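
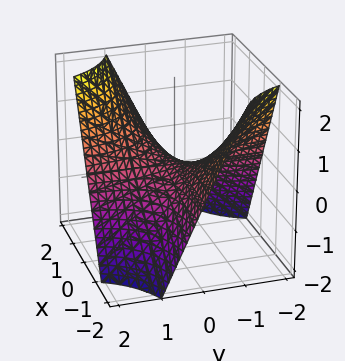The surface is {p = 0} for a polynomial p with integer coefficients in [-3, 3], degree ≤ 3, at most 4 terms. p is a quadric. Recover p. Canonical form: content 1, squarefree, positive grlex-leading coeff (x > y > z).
The degree is 2 — a hyperbolic paraboloid; a quadric.
From the visible intercepts: the visible x-axis segment lies entirely on the surface; it meets the z-axis at z = 0 (among the integer gridlines).
Assembling these constraints gives the stated polynomial.

x*y - z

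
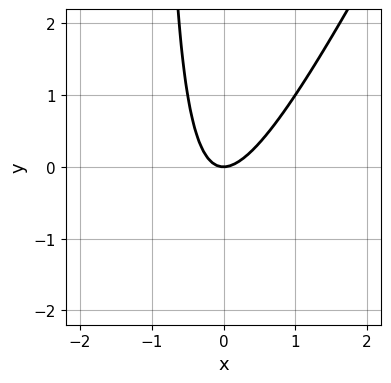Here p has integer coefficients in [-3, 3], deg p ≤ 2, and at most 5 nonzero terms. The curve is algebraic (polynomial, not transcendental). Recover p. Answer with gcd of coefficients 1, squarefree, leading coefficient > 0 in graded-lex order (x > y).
1. Degree: a generic line meets the curve in up to 2 points, so deg p = 2.
2. Checking where it meets the axes: one y-axis crossing is at y = 0; one x-axis crossing is at x = 0.
3. Together with the visible shape, these determine p as stated.

2*x^2 - x*y - y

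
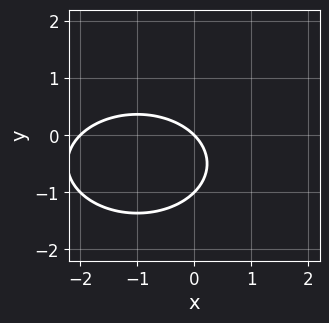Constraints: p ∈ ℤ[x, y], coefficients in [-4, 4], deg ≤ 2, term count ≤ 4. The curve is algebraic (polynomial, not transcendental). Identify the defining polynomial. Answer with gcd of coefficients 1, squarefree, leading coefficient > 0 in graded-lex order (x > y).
x^2 + 2*y^2 + 2*x + 2*y

First, the degree is 2 — a generic line meets the curve in up to 2 points.
Then, checking where it meets the axes: among the integer gridlines, it crosses the y-axis at y ∈ {-1, 0}; the x-axis gridline crossings are at x ∈ {-2, 0}.
Finally, putting this together gives p.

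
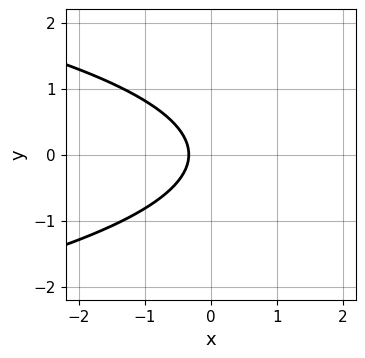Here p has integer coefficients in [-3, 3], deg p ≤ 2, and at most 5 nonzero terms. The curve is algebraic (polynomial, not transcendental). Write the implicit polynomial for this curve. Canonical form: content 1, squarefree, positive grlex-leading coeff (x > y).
(a) The degree is 2 — a generic line meets the curve in up to 2 points.
(b) Symmetries: the y ↦ −y reflection is a symmetry, so y appears only in even powers.
(c) Observable constraints: no y-intercept at any integer in the box.
(d) Assembling these constraints gives the stated polynomial.

3*y^2 + 3*x + 1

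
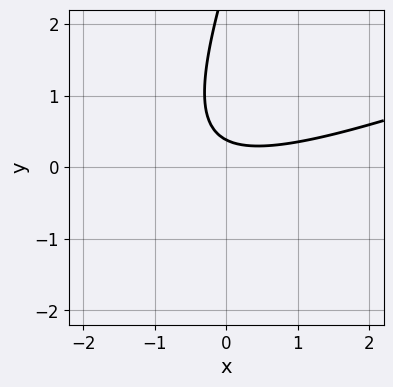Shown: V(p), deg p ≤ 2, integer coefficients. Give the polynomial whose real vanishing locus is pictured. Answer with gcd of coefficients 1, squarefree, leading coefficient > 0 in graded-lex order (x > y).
1. Degree: no degree-1 curve has this shape, so deg p = 2.
2. Against the integer gridlines: it misses every integer gridline on the x-axis.
3. These observations pin down the coefficients.

x^2 - 3*x*y + y^2 - 3*y + 1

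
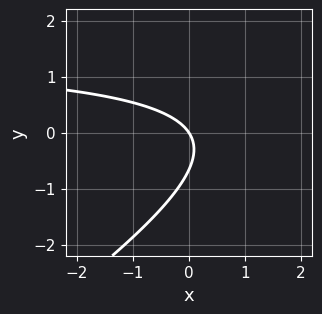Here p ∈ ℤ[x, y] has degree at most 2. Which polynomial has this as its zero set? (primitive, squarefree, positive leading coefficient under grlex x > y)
2*x*y - 3*y^2 - 3*x - 2*y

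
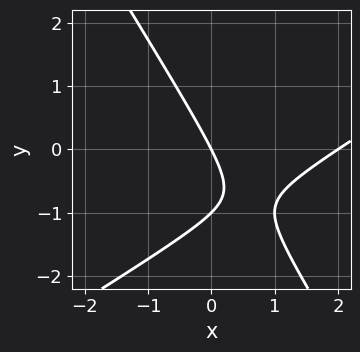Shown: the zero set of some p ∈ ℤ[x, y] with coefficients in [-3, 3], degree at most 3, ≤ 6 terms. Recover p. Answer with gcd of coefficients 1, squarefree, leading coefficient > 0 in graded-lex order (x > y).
1. The degree is 2 — the shape is more complex than any degree-1 curve.
2. From the axis intercepts and sections: the y-axis gridline crossings are at y ∈ {-1, 0}; the x-axis gridline crossings are at x ∈ {0, 2}.
3. Fitting integer coefficients to these (and the overall shape) gives p.

x^2 - x*y - y^2 - 2*x - y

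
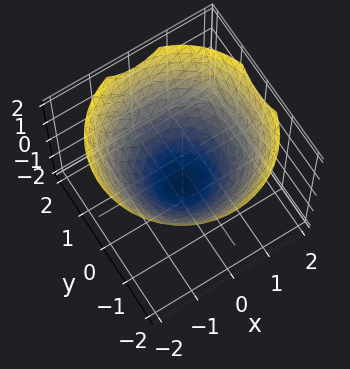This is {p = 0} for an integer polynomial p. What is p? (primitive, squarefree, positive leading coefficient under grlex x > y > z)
1. The degree is 2 — a generic line meets the surface in up to 2 points.
2. Symmetries: the surface is invariant under rotation about z: p = q(x² + y², z).
3. Reading off the gridlines: it meets the z-axis at z = -1 (among the integer gridlines); a circular section at z = 1 has radius between 1 and 2.
4. The integer polynomial consistent with all of this is the stated p.

2*x^2 + 2*y^2 - 3*z - 3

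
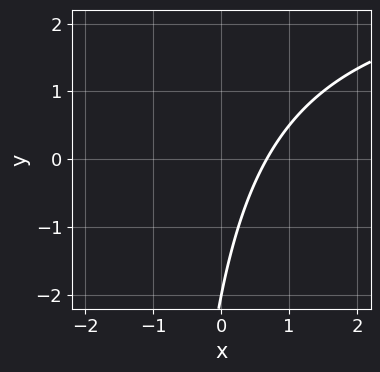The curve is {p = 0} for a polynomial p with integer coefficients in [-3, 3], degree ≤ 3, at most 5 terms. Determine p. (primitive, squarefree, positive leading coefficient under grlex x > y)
1. The degree is 2 — the shape is more complex than any degree-1 curve.
2. Against the integer gridlines: it meets the y-axis at y = -2 (among the integer gridlines).
3. Solving for integer coefficients yields p as stated.

x*y - 3*x + y + 2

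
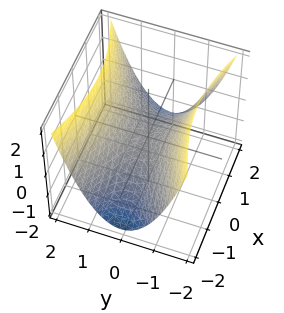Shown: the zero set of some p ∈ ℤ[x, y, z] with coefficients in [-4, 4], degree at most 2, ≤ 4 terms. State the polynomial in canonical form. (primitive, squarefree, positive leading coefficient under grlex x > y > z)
Degree: a hyperbolic paraboloid; a quadric, so deg p = 2.
Symmetries: the x ↦ −x reflection is a symmetry, so x appears only in even powers; it's symmetric under y → −y, forcing even powers of y.
Observable constraints: it meets the z-axis at z = 0 (among the integer gridlines); it meets the y-axis at y = 0 (among the integer gridlines).
Together with the visible shape, these determine p as stated.

x^2 - 3*y^2 + 3*z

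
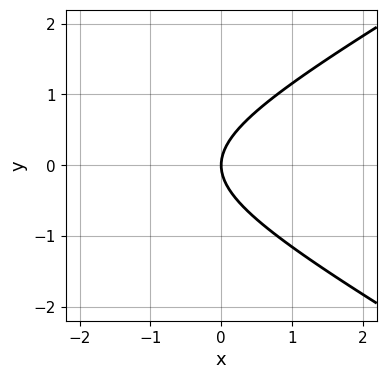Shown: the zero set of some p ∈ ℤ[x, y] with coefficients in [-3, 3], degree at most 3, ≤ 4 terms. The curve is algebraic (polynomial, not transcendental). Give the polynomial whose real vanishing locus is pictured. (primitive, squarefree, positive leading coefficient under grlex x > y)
First, degree: no degree-1 curve has this shape, so deg p = 2.
Next, symmetries: it's symmetric under y → −y, forcing even powers of y.
Then, reading off the gridlines: it meets the y-axis at y = 0 (among the integer gridlines); it meets the x-axis at x = 0 (among the integer gridlines).
Finally, solving for integer coefficients yields p as stated.

x^2 - 3*y^2 + 3*x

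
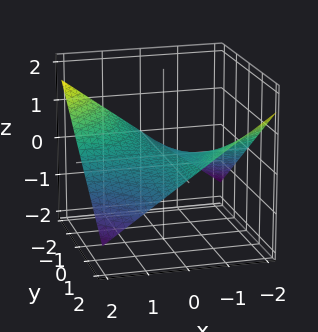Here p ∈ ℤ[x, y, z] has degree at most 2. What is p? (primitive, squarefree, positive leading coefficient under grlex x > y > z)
x*y + 3*z

First, the degree is 2 — a saddle surface; a quadric.
Then, checking where it meets the axes: it meets the z-axis at z = 0 (among the integer gridlines); the visible y-axis segment lies entirely on the surface; every point of the x-axis in the box is on the surface.
Finally, solving for integer coefficients yields p as stated.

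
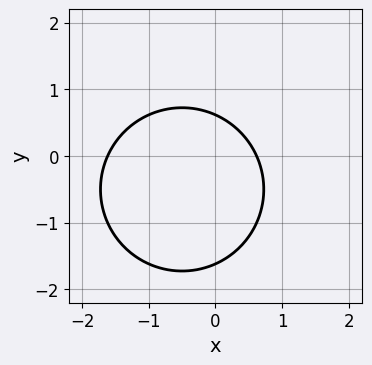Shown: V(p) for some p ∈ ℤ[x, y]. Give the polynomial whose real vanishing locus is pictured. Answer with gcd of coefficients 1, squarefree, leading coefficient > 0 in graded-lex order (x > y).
x^2 + y^2 + x + y - 1

1. The degree is 2 — no degree-1 curve has this shape.
2. Matching integer coefficients to the picture gives p.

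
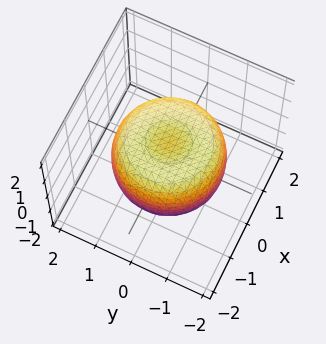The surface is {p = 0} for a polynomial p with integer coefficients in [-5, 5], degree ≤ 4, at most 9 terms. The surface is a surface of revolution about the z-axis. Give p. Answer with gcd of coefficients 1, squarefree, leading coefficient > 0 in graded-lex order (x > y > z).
First, degree: the shape is more complex than any degree-3 surface, so deg p = 4.
Then, symmetries: every cross-section ⟂ z is a circle, so x, y appear only via x² + y².
Next, observable constraints: a circular section at z = 1 has radius between 0 and 1.
Finally, matching integer coefficients to the picture gives p.

2*x^4 + 4*x^2*y^2 + 2*y^4 - 3*x^2 - 3*y^2 + 3*z^2 - 2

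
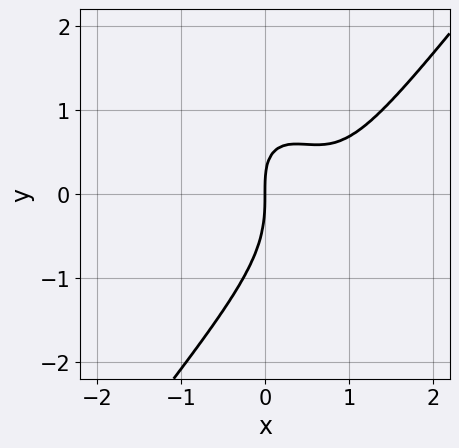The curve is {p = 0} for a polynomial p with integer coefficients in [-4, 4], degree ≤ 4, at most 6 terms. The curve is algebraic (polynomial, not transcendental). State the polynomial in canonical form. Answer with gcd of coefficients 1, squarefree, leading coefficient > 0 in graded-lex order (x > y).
2*x^3 - y^3 - 3*x^2 - x*y + 2*x

1. Degree: no degree-2 curve has this shape, so deg p = 3.
2. Reading off the gridlines: one y-axis crossing is at y = 0; it crosses the x-axis at the gridline x = 0.
3. These observations pin down the coefficients.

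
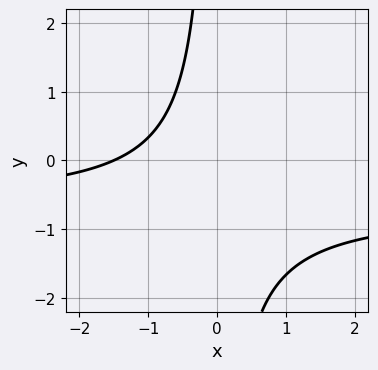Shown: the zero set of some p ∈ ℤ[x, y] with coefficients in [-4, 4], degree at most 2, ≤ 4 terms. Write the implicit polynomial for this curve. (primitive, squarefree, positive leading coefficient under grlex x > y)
3*x*y + 2*x + 3

The degree is 2 — the shape is more complex than any degree-1 curve.
Checking where it meets the axes: it misses every integer gridline on the y-axis.
These observations pin down the coefficients.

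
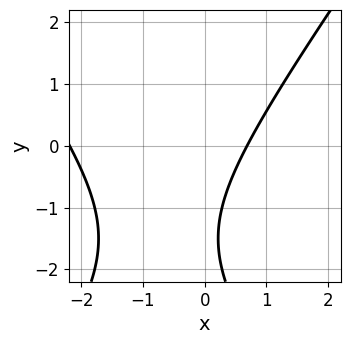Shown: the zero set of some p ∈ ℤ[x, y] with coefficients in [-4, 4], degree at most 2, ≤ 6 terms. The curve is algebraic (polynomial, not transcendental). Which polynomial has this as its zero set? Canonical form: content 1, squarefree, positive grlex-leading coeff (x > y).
The degree is 2 — no degree-1 curve has this shape.
Observable constraints: the curve avoids every integer y-axis point in the box.
The integer polynomial consistent with all of this is the stated p.

2*x^2 - y^2 + 3*x - 3*y - 3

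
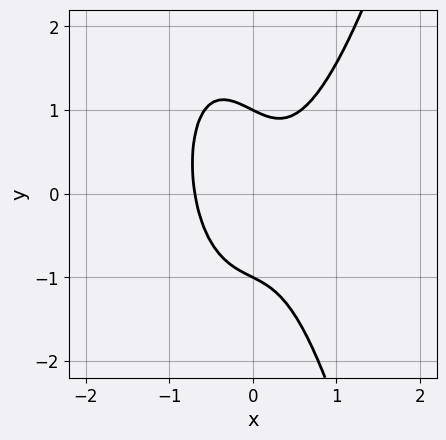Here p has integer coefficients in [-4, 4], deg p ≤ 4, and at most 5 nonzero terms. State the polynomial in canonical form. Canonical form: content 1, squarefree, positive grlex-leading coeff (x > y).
First, degree: no degree-2 curve has this shape, so deg p = 3.
Next, observable constraints: the y-axis gridline crossings are at y ∈ {-1, 1}.
Finally, together with the visible shape, these determine p as stated.

3*x^3 - x*y - y^2 + 1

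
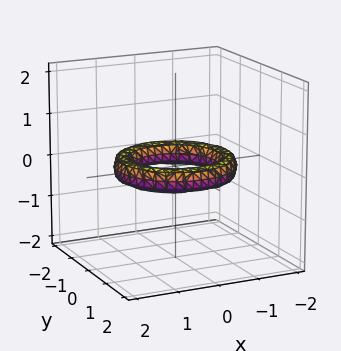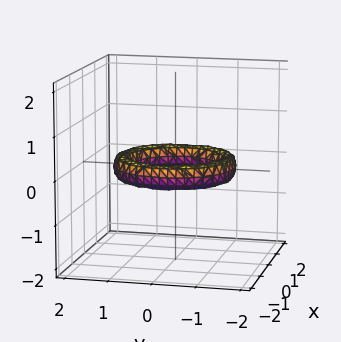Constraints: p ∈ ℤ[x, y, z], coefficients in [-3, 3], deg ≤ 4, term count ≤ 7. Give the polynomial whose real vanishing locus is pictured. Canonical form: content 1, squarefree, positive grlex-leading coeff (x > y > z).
x^4 + 2*x^2*y^2 + y^4 - 3*x^2 - 3*y^2 + 3*z^2 + 2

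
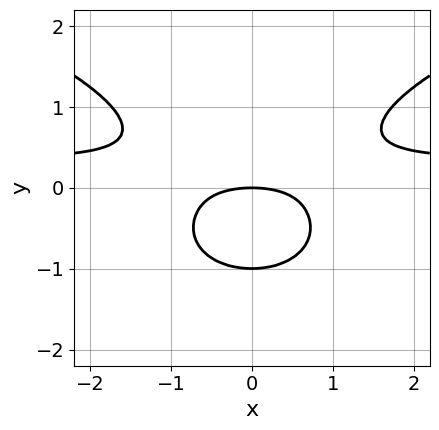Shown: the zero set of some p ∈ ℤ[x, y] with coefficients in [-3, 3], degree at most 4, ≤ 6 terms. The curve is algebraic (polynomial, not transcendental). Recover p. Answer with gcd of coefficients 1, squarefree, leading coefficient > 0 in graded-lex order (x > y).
1. The degree is 4 — no degree-3 curve has this shape.
2. Symmetries: the x ↦ −x reflection is a symmetry, so x appears only in even powers.
3. From the visible intercepts: among the integer gridlines, it crosses the y-axis at y ∈ {-1, 0}; it meets the x-axis at x = 0 (among the integer gridlines).
4. Assembling these constraints gives the stated polynomial.

3*y^4 - 3*x^2*y + x^2 + 3*y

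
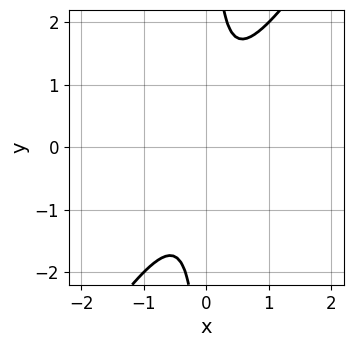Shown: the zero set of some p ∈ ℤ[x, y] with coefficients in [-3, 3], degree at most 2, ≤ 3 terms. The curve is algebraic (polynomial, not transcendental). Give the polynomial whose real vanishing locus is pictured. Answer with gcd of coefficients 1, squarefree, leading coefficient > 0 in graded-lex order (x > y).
3*x^2 - 2*x*y + 1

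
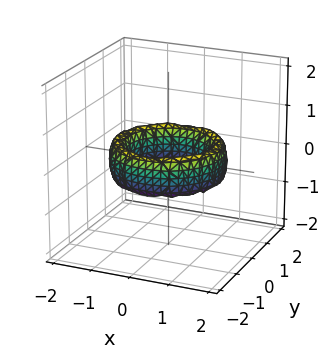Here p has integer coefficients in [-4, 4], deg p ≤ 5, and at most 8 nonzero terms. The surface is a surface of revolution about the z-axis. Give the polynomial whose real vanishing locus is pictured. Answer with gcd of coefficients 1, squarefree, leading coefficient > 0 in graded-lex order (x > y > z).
(a) Degree: a generic line meets the surface in up to 4 points, so deg p = 4.
(b) Symmetry: every cross-section ⟂ z is a circle, so x, y appear only via x² + y².
(c) Checking where it meets the axes: the y-axis gridline crossings are at y ∈ {-1, 1}; among the integer gridlines, it crosses the x-axis at x ∈ {-1, 1}; the surface avoids every integer z-axis point in the box; a circular section at z = 0 has radius exactly 1.
(d) These observations pin down the coefficients.

x^4 + 2*x^2*y^2 + y^4 - 3*x^2 - 3*y^2 + z^2 + 2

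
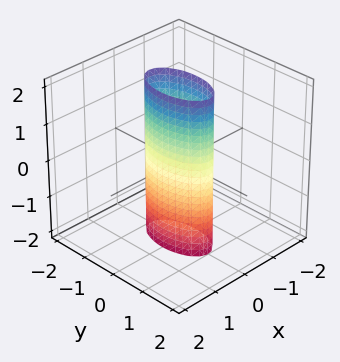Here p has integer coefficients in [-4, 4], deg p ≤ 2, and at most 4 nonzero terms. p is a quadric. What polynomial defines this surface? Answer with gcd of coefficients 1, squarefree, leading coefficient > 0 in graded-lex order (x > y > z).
3*x^2 + y^2 - 1

First, deg p = 2. Constant cross-section along one axis; a quadric.
Then, symmetries: the x ↦ −x reflection is a symmetry, so x appears only in even powers; mirror symmetry y ↦ −y ⇒ only even powers of y; mirror symmetry z ↦ −z ⇒ only even powers of z.
Then, from the axis intercepts and sections: it misses every integer gridline on the z-axis; among the integer gridlines, it crosses the y-axis at y ∈ {-1, 1}.
Finally, fitting integer coefficients to these (and the overall shape) gives p.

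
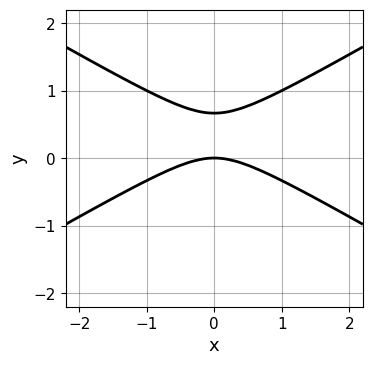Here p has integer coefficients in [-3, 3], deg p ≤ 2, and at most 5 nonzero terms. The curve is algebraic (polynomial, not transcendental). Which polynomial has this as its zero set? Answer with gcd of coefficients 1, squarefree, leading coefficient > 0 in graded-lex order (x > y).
Degree: the shape is more complex than any degree-1 curve, so deg p = 2.
Symmetries: it's symmetric under x → −x, forcing even powers of x.
Reading off the gridlines: it crosses the y-axis at the gridline y = 0; one x-axis crossing is at x = 0.
These observations pin down the coefficients.

x^2 - 3*y^2 + 2*y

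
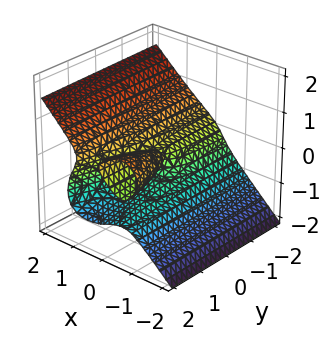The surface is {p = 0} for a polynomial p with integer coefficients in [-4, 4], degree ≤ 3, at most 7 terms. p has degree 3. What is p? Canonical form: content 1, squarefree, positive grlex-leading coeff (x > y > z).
2*x^3 - 3*z^3 - x*y + y*z - 2*z^2

(a) There are 2 components. Treating them together as one polynomial.
(b) The degree is 3 — a generic line meets the surface in up to 3 points.
(c) Checking where it meets the axes: it crosses the z-axis at the gridline z = 0; the visible y-axis segment lies entirely on the surface; it meets the x-axis at x = 0 (among the integer gridlines).
(d) Together with the visible shape, these determine p as stated.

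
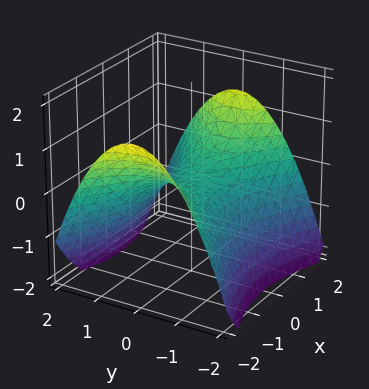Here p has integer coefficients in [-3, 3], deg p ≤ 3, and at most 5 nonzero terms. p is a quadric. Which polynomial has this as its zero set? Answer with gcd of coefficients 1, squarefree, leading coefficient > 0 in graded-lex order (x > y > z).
First, the degree is 2 — a hyperbolic paraboloid; a quadric.
Then, symmetries: mirror symmetry x ↦ −x ⇒ only even powers of x; mirror symmetry y ↦ −y ⇒ only even powers of y.
Then, against the integer gridlines: it crosses the y-axis at the gridline y = 0; it crosses the x-axis at the gridline x = 0; it crosses the z-axis at the gridline z = 0.
Finally, assembling these constraints gives the stated polynomial.

x^2 - 2*y^2 - 3*z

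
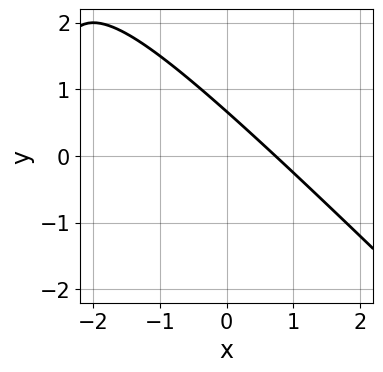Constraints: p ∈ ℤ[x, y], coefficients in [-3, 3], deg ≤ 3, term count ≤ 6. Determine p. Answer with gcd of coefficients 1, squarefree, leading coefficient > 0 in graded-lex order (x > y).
x^2 + x*y + 2*x + 3*y - 2

(a) Degree: no degree-1 curve has this shape, so deg p = 2.
(b) Putting this together gives p.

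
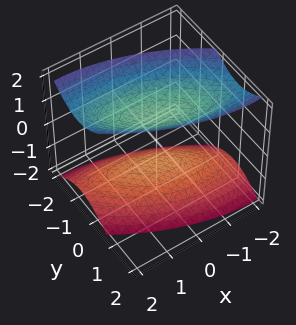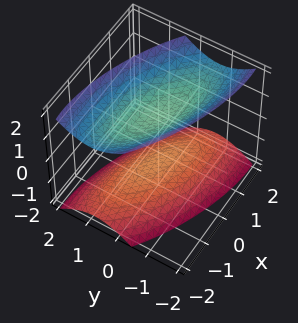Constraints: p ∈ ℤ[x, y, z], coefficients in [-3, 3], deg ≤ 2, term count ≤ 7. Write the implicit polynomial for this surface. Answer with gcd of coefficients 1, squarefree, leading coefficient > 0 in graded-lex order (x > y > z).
1. There are 2 components. They look like related sheets of one shape, so recover p as a whole.
2. The degree is 2 — a generic line meets the surface in up to 2 points.
3. From the axis intercepts and sections: it misses every integer gridline on the y-axis; among the integer gridlines, it crosses the z-axis at z ∈ {-1, 1}; it misses every integer gridline on the x-axis.
4. Matching integer coefficients to the picture gives p.

x^2 + 2*x*y + 3*y^2 - 2*z^2 + 2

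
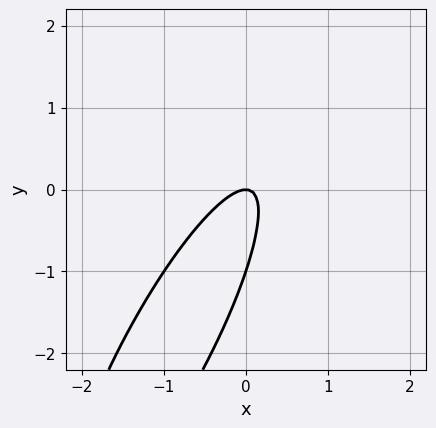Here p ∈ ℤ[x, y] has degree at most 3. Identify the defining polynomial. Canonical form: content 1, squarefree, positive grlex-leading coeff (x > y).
First, degree: no degree-1 curve has this shape, so deg p = 2.
Then, from the visible intercepts: it crosses the x-axis at the gridline x = 0; the y-axis gridline crossings are at y ∈ {-1, 0}.
Finally, matching integer coefficients to the picture gives p.

3*x^2 - 3*x*y + y^2 + y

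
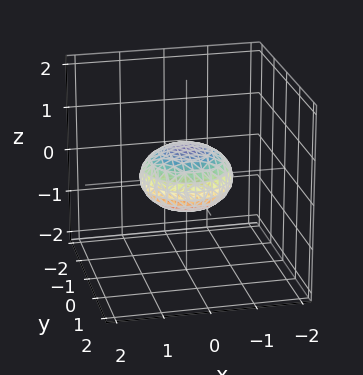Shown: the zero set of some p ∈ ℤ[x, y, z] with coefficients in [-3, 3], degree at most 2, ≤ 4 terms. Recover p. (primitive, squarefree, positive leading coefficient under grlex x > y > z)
x^2 + y^2 + 2*z^2 - 1

(a) Degree: a generic line meets the surface in up to 2 points, so deg p = 2.
(b) Symmetry: the surface is invariant under rotation about z: p = q(x² + y², z).
(c) Observable constraints: a circular section at z = 0 has radius exactly 1; the y-axis gridline crossings are at y ∈ {-1, 1}.
(d) These observations pin down the coefficients. Check: (1, 0, 0) on the x-axis lies on the surface, and p(1, 0, 0) = 0. ✓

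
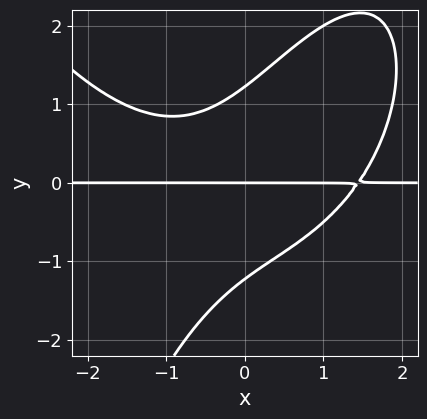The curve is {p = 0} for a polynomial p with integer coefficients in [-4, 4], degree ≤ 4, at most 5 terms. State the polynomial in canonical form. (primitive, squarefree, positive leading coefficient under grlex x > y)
x^3*y - 3*x*y^2 + 2*y^3 - 3*y

First, deg p = 4. No degree-3 curve has this shape.
Next, observable constraints: it meets the y-axis at y = 0 (among the integer gridlines); the visible x-axis segment lies entirely on the curve.
Finally, matching integer coefficients to the picture gives p.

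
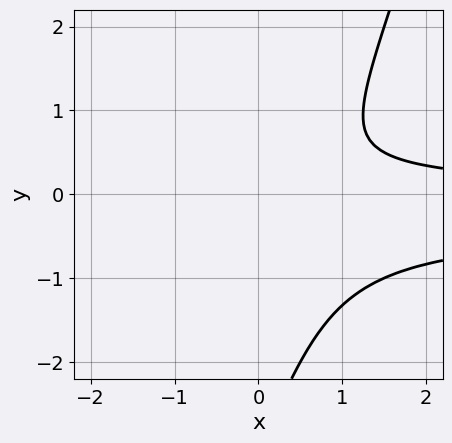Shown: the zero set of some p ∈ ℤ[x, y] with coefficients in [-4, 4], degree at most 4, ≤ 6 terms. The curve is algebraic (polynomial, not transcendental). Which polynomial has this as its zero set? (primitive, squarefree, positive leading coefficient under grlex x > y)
deg p = 3. The shape is more complex than any degree-2 curve.
From the visible intercepts: no y-intercept at any integer in the box; no x-intercept at any integer in the box.
Solving for integer coefficients yields p as stated.

3*x*y^2 - y^3 + x*y - 3*y^2 - 1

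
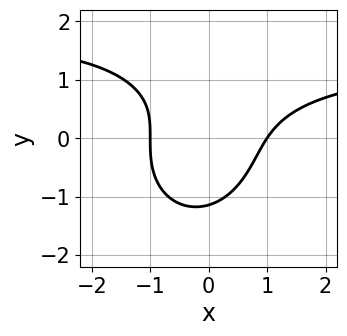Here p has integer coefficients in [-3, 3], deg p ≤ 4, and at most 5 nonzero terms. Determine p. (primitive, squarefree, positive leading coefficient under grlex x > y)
2*x^2*y + 2*y^3 - 3*x^2 + 2*x*y + 3

1. deg p = 3.
2. Against the integer gridlines: the x-axis gridline crossings are at x ∈ {-1, 1}.
3. Together with the visible shape, these determine p as stated.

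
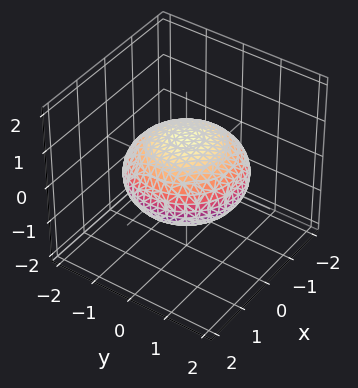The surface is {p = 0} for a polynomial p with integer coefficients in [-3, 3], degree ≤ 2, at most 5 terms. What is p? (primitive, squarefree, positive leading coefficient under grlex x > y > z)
x^2 + y^2 + 2*z^2 - 2

deg p = 2. A generic line meets the surface in up to 2 points.
Symmetries: rotational symmetry about the z-axis ⇒ p depends on x, y only through x² + y².
Against the integer gridlines: the z-axis gridline crossings are at z ∈ {-1, 1}; a circular section at z = 0 has radius between 1 and 2.
The integer polynomial consistent with all of this is the stated p.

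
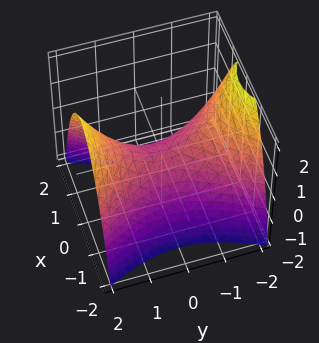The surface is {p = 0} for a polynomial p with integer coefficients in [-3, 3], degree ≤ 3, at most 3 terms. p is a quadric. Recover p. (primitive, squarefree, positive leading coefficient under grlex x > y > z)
2*x^2 - y^2 + 2*z

1. The degree is 2 — a saddle surface; a quadric.
2. Symmetries: mirror symmetry x ↦ −x ⇒ only even powers of x; it's symmetric under y → −y, forcing even powers of y.
3. Against the integer gridlines: it crosses the z-axis at the gridline z = 0; one y-axis crossing is at y = 0; it crosses the x-axis at the gridline x = 0.
4. Fitting integer coefficients to these (and the overall shape) gives p.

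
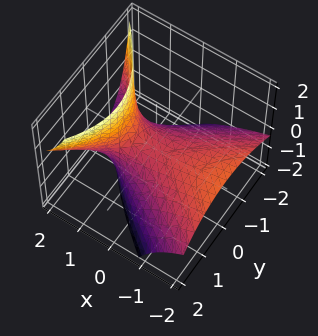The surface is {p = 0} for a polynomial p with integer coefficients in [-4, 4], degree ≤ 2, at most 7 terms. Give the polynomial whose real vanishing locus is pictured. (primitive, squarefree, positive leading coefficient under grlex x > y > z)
x^2 + 3*x*z - 2*y^2 + y*z - 3*z

1. deg p = 2.
2. Reading off the gridlines: it crosses the x-axis at the gridline x = 0; it crosses the z-axis at the gridline z = 0; one y-axis crossing is at y = 0.
3. Matching integer coefficients to the picture gives p.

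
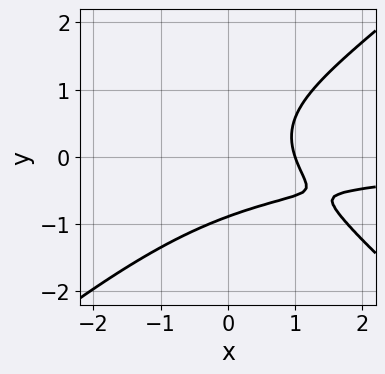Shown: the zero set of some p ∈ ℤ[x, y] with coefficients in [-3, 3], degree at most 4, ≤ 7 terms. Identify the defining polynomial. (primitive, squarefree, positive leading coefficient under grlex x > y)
2*x^2*y - 3*y^3 + 3*x - y - 3

1. Degree: no degree-2 curve has this shape, so deg p = 3.
2. Checking where it meets the axes: it crosses the x-axis at the gridline x = 1.
3. Together with the visible shape, these determine p as stated.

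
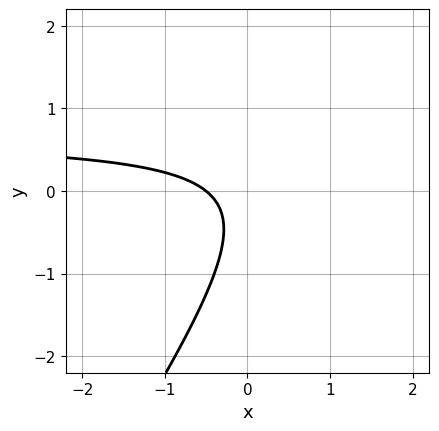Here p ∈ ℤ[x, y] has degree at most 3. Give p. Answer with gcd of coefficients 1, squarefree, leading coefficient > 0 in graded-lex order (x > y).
(a) The degree is 2 — the shape is more complex than any degree-1 curve.
(b) From the axis intercepts and sections: the curve avoids every integer y-axis point in the box.
(c) These observations pin down the coefficients.

3*x*y - 2*y^2 - 2*x - y - 1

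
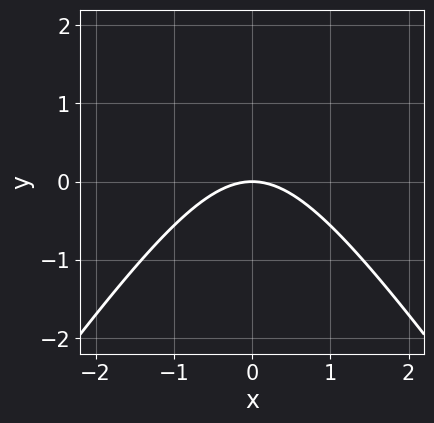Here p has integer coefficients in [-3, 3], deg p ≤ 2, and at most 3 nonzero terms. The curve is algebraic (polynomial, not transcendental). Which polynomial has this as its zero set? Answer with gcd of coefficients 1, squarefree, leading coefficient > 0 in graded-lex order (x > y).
First, deg p = 2. The shape is more complex than any degree-1 curve.
Then, symmetries: mirror symmetry x ↦ −x ⇒ only even powers of x.
Then, against the integer gridlines: it meets the x-axis at x = 0 (among the integer gridlines); it crosses the y-axis at the gridline y = 0.
Finally, assembling these constraints gives the stated polynomial.

2*x^2 - y^2 + 3*y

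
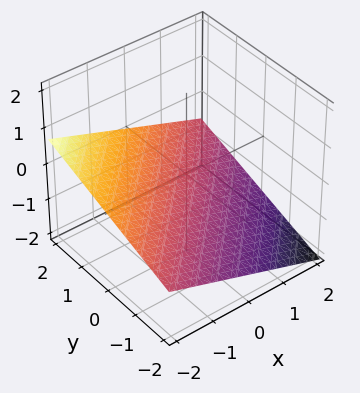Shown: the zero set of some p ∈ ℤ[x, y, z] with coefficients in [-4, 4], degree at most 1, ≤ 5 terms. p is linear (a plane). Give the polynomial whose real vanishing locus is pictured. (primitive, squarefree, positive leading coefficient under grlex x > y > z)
x - y + 3*z + 2

(a) Degree: the surface is flat (a plane), so deg p = 1.
(b) From the visible intercepts: one y-axis crossing is at y = 2; it meets the x-axis at x = -2 (among the integer gridlines).
(c) Together with the visible shape, these determine p as stated.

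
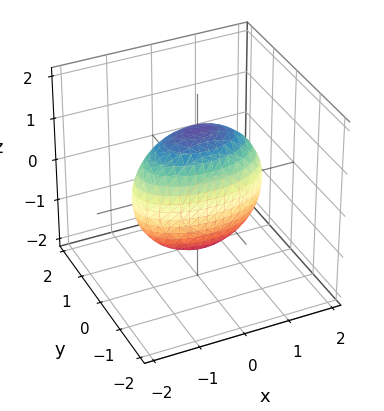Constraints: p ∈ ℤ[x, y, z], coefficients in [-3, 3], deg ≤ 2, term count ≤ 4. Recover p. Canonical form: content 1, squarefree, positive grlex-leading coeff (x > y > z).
x^2 + 3*y^2 + z^2 - 2

First, degree: bounded and convex; a quadric, so deg p = 2.
Then, symmetries: it's symmetric under z → −z, forcing even powers of z; it's symmetric under x → −x, forcing even powers of x; it's symmetric under y → −y, forcing even powers of y.
Finally, putting this together gives p.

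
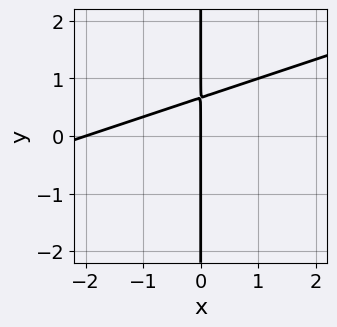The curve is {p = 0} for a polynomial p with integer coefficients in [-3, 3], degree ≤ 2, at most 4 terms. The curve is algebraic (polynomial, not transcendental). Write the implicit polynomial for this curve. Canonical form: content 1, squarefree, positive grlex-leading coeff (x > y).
x^2 - 3*x*y + 2*x

1. The degree is 2 — the shape is more complex than any degree-1 curve.
2. Checking where it meets the axes: among the integer gridlines, it crosses the x-axis at x ∈ {-2, 0}; every point of the y-axis in the box is on the curve.
3. Together with the visible shape, these determine p as stated.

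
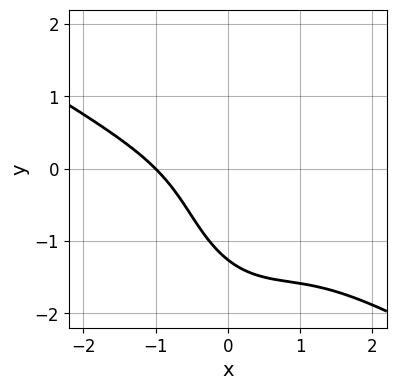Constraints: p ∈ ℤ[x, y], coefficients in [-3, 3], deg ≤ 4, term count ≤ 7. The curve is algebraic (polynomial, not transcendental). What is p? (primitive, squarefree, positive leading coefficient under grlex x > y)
deg p = 3. No degree-2 curve has this shape.
Checking where it meets the axes: it crosses the x-axis at the gridline x = -1.
Solving for integer coefficients yields p as stated.

2*x^3 + 3*x^2*y + y^3 - 3*x*y + 2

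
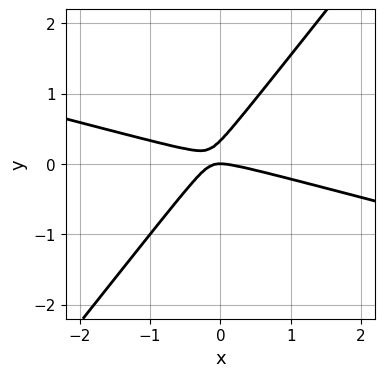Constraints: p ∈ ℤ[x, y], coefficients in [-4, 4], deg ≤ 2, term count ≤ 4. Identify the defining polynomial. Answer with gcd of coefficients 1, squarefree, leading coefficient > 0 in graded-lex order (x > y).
(a) deg p = 2. A generic line meets the curve in up to 2 points.
(b) Observable constraints: it crosses the x-axis at the gridline x = 0; one y-axis crossing is at y = 0.
(c) Assembling these constraints gives the stated polynomial.

x^2 + 3*x*y - 3*y^2 + y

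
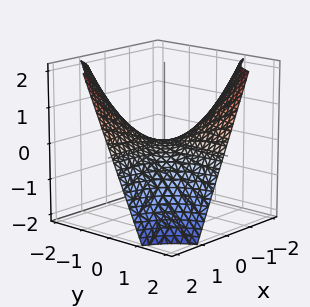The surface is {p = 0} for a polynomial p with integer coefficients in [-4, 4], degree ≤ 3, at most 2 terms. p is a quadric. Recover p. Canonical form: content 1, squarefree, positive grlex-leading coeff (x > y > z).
Degree: a hyperbolic paraboloid; a quadric, so deg p = 2.
From the visible intercepts: it meets the z-axis at z = 0 (among the integer gridlines); the visible x-axis segment lies entirely on the surface; every point of the y-axis in the box is on the surface.
Putting this together gives p.

x*y + z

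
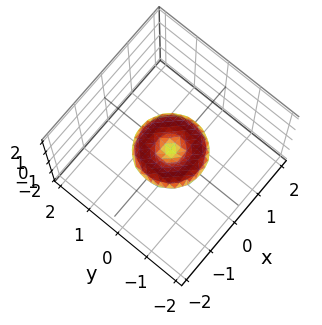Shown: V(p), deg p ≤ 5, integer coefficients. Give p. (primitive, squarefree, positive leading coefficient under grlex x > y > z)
x^4 + 2*x^2*y^2 + y^4 - x^2 - y^2 + 3*z^2

First, the degree is 4 — no degree-3 surface has this shape.
Next, symmetry: every cross-section ⟂ z is a circle, so x, y appear only via x² + y².
Next, reading off the gridlines: a circular section at z = 0 has radius exactly 1; the x-axis gridline crossings are at x ∈ {-1, 0, 1}; among the integer gridlines, it crosses the y-axis at y ∈ {-1, 0, 1}; it crosses the z-axis at the gridline z = 0.
Finally, the integer polynomial consistent with all of this is the stated p.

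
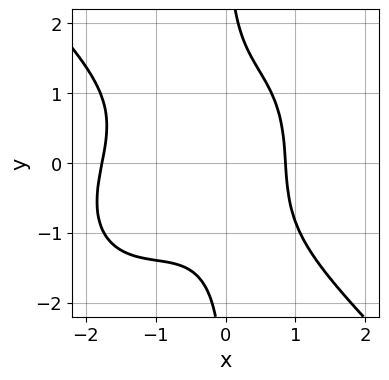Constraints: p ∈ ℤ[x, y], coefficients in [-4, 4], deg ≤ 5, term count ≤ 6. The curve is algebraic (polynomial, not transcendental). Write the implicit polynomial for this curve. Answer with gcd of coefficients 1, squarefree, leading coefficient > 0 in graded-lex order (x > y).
(a) The degree is 4 — a generic line meets the curve in up to 4 points.
(b) From the axis intercepts and sections: it misses every integer gridline on the y-axis.
(c) Solving for integer coefficients yields p as stated.

2*x^4 + 2*x*y^3 + 3*x^3 + x^2*y - 3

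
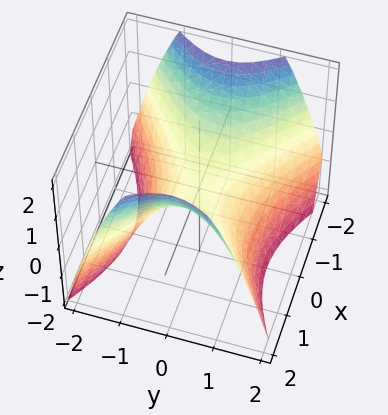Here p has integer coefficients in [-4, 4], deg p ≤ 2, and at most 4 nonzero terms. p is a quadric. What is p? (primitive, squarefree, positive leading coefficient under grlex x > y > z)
2*x^2 - 3*y^2 - 3*z

(a) The degree is 2 — a saddle surface; a quadric.
(b) Symmetries: it's symmetric under x → −x, forcing even powers of x; mirror symmetry y ↦ −y ⇒ only even powers of y.
(c) Checking where it meets the axes: one z-axis crossing is at z = 0; it meets the y-axis at y = 0 (among the integer gridlines); it crosses the x-axis at the gridline x = 0.
(d) Assembling these constraints gives the stated polynomial.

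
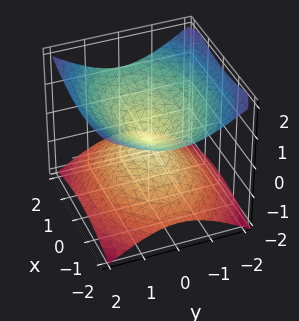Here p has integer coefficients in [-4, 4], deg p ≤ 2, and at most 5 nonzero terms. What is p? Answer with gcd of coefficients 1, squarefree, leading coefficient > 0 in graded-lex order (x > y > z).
(a) deg p = 2. Two nappes meeting at a single point; a quadric.
(b) Symmetries: it's symmetric under z → −z, forcing even powers of z; mirror symmetry x ↦ −x ⇒ only even powers of x; mirror symmetry y ↦ −y ⇒ only even powers of y.
(c) Reading off the gridlines: one x-axis crossing is at x = 0; one y-axis crossing is at y = 0; it crosses the z-axis at the gridline z = 0.
(d) Solving for integer coefficients yields p as stated.

x^2 + 2*y^2 - 3*z^2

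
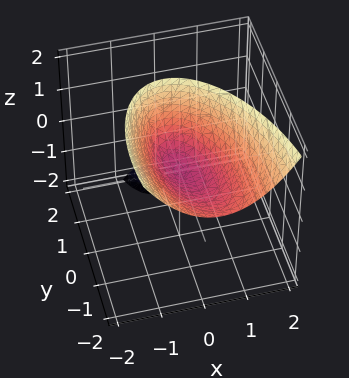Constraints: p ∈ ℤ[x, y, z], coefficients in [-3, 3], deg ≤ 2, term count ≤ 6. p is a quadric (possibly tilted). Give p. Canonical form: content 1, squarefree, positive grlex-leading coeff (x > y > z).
3*x^2 + x*y + y^2 + 2*y*z - 2*z

(a) I count 2 distinct pieces. They look like related sheets of one shape, so recover p as a whole.
(b) The degree is 2 — the shape is more complex than any degree-1 surface.
(c) Against the integer gridlines: one z-axis crossing is at z = 0; one x-axis crossing is at x = 0; one y-axis crossing is at y = 0.
(d) Matching integer coefficients to the picture gives p.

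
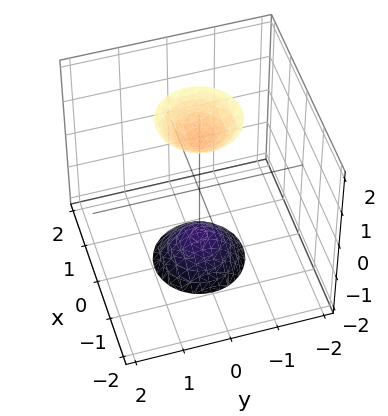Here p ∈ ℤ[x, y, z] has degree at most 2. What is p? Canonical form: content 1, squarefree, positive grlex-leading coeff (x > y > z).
1. The picture has 2 separate pieces. Treating them together as one polynomial.
2. Degree: two separate bowl-shaped sheets opening away from each other; a quadric, so deg p = 2.
3. Symmetries: every cross-section ⟂ z is a circle, so x, y appear only via x² + y²; mirror symmetry z ↦ −z ⇒ only even powers of z.
4. Checking where it meets the axes: no x-intercept at any integer in the box; a circular section at z = -2 has radius between 0 and 1; no y-intercept at any integer in the box.
5. Together with the visible shape, these determine p as stated.

3*x^2 + 3*y^2 - z^2 + 2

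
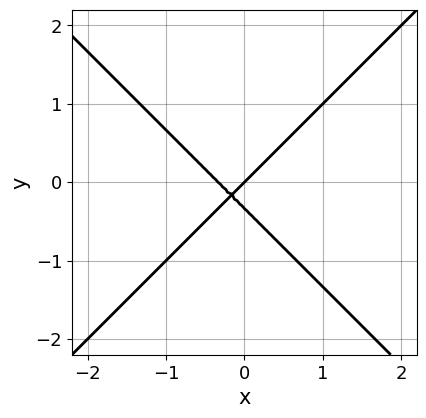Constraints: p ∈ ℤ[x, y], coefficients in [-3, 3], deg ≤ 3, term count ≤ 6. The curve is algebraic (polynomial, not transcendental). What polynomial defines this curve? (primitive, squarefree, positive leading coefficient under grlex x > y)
3*x^2 - 3*y^2 + x - y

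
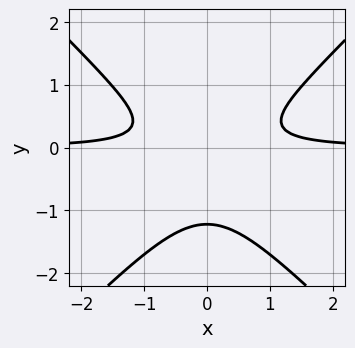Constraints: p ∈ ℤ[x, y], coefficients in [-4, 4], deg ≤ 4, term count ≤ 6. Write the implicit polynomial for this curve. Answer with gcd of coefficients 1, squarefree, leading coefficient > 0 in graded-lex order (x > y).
3*x^2*y - 3*y^3 - 3*y^2 - 1

First, degree: the shape is more complex than any degree-2 curve, so deg p = 3.
Next, symmetries: mirror symmetry x ↦ −x ⇒ only even powers of x.
Then, reading off the gridlines: it misses every integer gridline on the x-axis.
Finally, matching integer coefficients to the picture gives p.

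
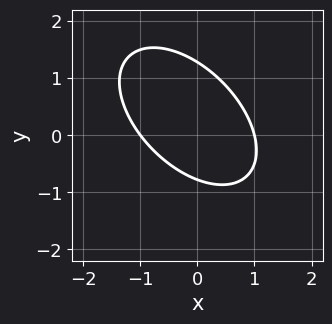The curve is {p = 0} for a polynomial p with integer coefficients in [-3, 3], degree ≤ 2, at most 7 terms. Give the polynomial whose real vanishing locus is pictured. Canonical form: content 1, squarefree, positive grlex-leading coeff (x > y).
1. Degree: no degree-1 curve has this shape, so deg p = 2.
2. From the axis intercepts and sections: among the integer gridlines, it crosses the x-axis at x ∈ {-1, 1}.
3. Fitting integer coefficients to these (and the overall shape) gives p.

2*x^2 + 2*x*y + 2*y^2 - y - 2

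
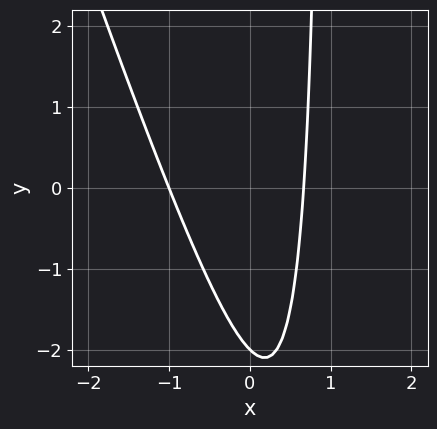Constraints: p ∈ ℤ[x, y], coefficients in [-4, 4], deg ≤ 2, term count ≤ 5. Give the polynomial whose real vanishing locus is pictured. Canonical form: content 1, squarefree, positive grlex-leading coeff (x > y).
3*x^2 + x*y + x - y - 2

First, degree: the shape is more complex than any degree-1 curve, so deg p = 2.
Next, from the axis intercepts and sections: it crosses the y-axis at the gridline y = -2; it meets the x-axis at x = -1 (among the integer gridlines).
Finally, these observations pin down the coefficients.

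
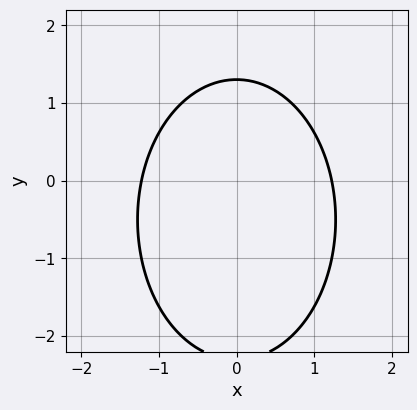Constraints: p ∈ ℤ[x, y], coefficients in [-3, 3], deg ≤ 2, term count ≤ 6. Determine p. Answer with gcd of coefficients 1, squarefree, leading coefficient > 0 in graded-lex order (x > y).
2*x^2 + y^2 + y - 3

Degree: a generic line meets the curve in up to 2 points, so deg p = 2.
Symmetries: the x ↦ −x reflection is a symmetry, so x appears only in even powers.
Solving for integer coefficients yields p as stated.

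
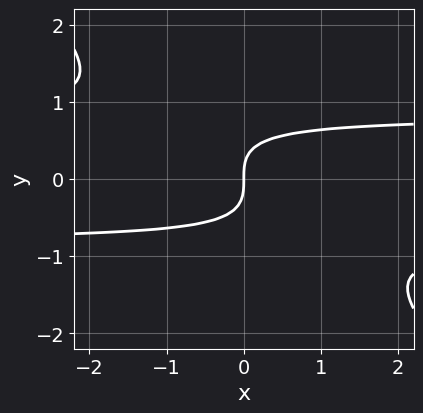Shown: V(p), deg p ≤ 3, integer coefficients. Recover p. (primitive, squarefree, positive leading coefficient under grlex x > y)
1. The degree is 3 — no degree-2 curve has this shape.
2. Checking where it meets the axes: it meets the x-axis at x = 0 (among the integer gridlines); it meets the y-axis at y = 0 (among the integer gridlines).
3. The integer polynomial consistent with all of this is the stated p.

3*x*y^2 + 3*y^3 - 2*x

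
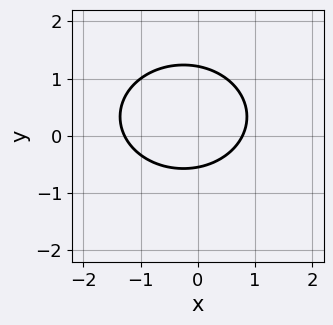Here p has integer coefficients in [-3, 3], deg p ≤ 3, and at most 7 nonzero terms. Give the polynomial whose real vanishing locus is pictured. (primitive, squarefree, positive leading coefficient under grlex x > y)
2*x^2 + 3*y^2 + x - 2*y - 2

1. deg p = 2.
2. Putting this together gives p.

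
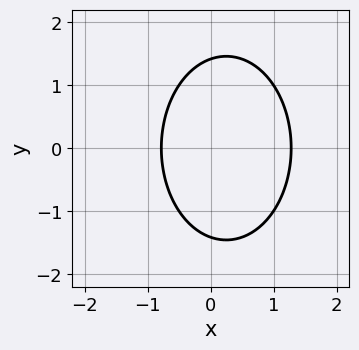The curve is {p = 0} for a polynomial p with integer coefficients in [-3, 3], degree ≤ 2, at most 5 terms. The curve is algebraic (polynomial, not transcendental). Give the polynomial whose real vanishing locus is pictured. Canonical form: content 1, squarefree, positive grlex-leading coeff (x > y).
2*x^2 + y^2 - x - 2

deg p = 2. The shape is more complex than any degree-1 curve.
Symmetries: mirror symmetry y ↦ −y ⇒ only even powers of y.
These observations pin down the coefficients.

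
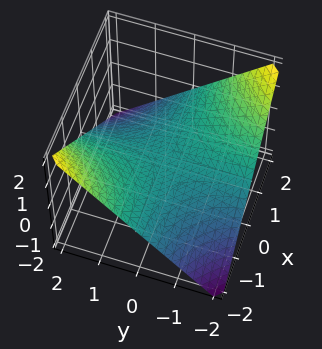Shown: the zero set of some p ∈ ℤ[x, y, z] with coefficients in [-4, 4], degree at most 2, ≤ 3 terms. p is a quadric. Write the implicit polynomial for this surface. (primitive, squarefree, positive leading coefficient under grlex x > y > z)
deg p = 2. A saddle surface; a quadric.
From the axis intercepts and sections: it crosses the z-axis at the gridline z = 0; every point of the x-axis in the box is on the surface.
These observations pin down the coefficients. Check: (0, -1, 0) on the y-axis lies on the surface, and p(0, -1, 0) = 0. ✓

x*y + 2*z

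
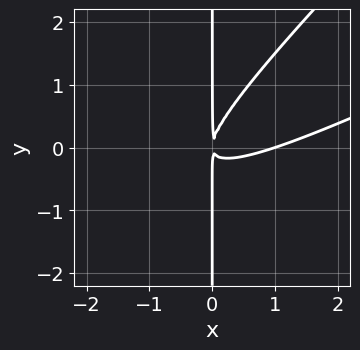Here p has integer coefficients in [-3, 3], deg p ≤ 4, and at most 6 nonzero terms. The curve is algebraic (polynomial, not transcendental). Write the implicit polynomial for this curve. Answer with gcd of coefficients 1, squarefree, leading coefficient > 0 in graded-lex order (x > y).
x^3 - 3*x^2*y + 2*x*y^2 - x^2

Degree: a generic line meets the curve in up to 3 points, so deg p = 3.
From the axis intercepts and sections: every point of the y-axis in the box is on the curve; it crosses the x-axis at the gridline x = 1.
Assembling these constraints gives the stated polynomial.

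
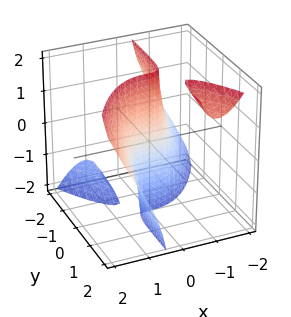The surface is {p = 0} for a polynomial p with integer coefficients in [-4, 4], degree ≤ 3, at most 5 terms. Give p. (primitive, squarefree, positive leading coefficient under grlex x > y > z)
x^3 - x*y*z - y

First, there are 3 components. Treating them together as one polynomial.
Next, degree: the shape is more complex than any degree-2 surface, so deg p = 3.
Then, reading off the gridlines: every point of the z-axis in the box is on the surface; one y-axis crossing is at y = 0.
Finally, putting this together gives p.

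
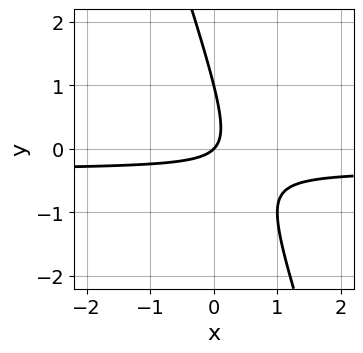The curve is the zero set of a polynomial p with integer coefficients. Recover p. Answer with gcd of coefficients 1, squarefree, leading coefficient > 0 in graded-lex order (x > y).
(a) Degree: a generic line meets the curve in up to 2 points, so deg p = 2.
(b) From the visible intercepts: the y-axis gridline crossings are at y ∈ {0, 1}; it meets the x-axis at x = 0 (among the integer gridlines).
(c) Putting this together gives p.

3*x*y + y^2 + x - y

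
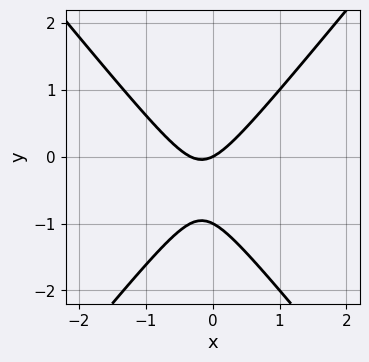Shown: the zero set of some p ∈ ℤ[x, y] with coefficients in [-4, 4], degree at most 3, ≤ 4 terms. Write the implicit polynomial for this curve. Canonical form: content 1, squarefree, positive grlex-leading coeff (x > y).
3*x^2 - 2*y^2 + x - 2*y

The degree is 2 — no degree-1 curve has this shape.
Observable constraints: the y-axis gridline crossings are at y ∈ {-1, 0}; one x-axis crossing is at x = 0.
Together with the visible shape, these determine p as stated.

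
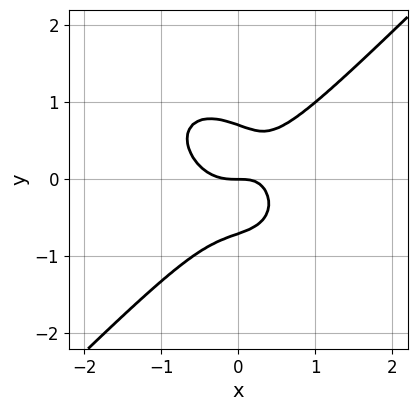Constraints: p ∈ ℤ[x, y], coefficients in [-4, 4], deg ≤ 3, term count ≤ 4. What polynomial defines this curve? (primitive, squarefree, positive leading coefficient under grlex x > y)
2*x^3 - 2*y^3 - x*y + y

First, degree: a generic line meets the curve in up to 3 points, so deg p = 3.
Next, from the axis intercepts and sections: one x-axis crossing is at x = 0; one y-axis crossing is at y = 0.
Finally, fitting integer coefficients to these (and the overall shape) gives p.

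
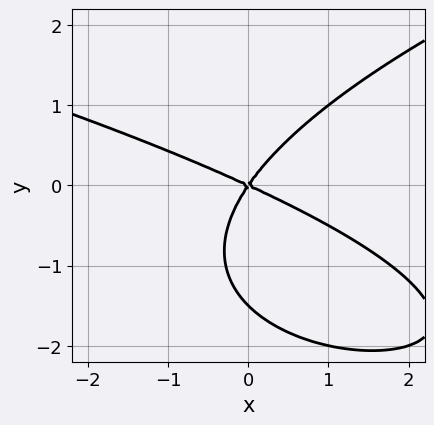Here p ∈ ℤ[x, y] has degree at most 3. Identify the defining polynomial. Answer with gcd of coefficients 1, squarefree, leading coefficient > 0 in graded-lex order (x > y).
Degree: a generic line meets the curve in up to 3 points, so deg p = 3.
Checking where it meets the axes: it crosses the y-axis at the gridline y = 0; it crosses the x-axis at the gridline x = 0.
Solving for integer coefficients yields p as stated.

2*y^3 - 2*x^2 - 3*x*y + 3*y^2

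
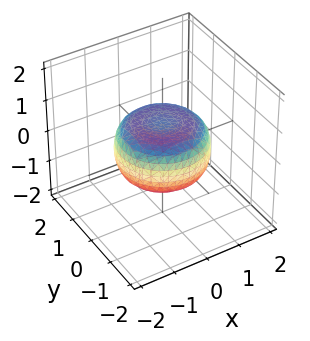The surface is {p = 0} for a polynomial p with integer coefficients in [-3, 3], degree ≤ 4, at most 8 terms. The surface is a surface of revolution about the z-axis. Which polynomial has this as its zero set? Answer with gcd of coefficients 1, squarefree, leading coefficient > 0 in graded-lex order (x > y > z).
x^4 + 2*x^2*y^2 + y^4 - x^2 - y^2 + 2*z^2 - 1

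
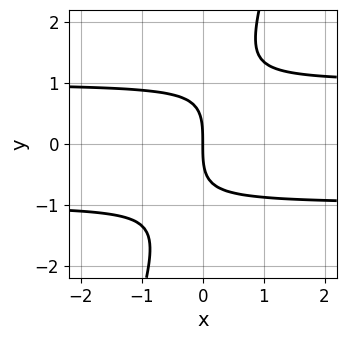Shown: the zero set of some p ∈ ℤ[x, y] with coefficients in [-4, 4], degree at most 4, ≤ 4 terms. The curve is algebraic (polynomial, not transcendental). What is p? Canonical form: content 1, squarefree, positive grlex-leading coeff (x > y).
3*x*y^2 - y^3 - 3*x

(a) Degree: the shape is more complex than any degree-2 curve, so deg p = 3.
(b) Checking where it meets the axes: it meets the y-axis at y = 0 (among the integer gridlines); one x-axis crossing is at x = 0.
(c) The integer polynomial consistent with all of this is the stated p.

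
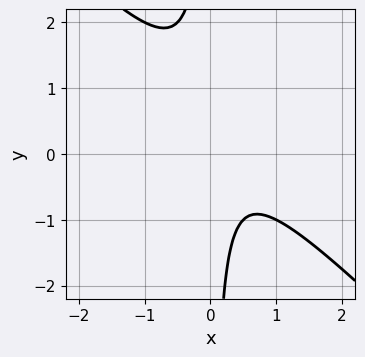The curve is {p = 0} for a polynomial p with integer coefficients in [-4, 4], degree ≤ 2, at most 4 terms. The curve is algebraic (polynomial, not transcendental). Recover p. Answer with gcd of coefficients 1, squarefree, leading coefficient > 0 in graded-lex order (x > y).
The degree is 2 — no degree-1 curve has this shape.
From the visible intercepts: it misses every integer gridline on the x-axis; the curve avoids every integer y-axis point in the box.
Putting this together gives p.

2*x^2 + 2*x*y - x + 1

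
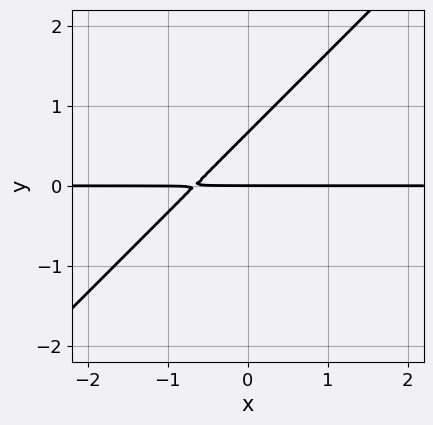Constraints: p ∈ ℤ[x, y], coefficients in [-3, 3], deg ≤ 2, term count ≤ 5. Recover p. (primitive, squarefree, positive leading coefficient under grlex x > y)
deg p = 2. A generic line meets the curve in up to 2 points.
Against the integer gridlines: the visible x-axis segment lies entirely on the curve; it crosses the y-axis at the gridline y = 0.
Matching integer coefficients to the picture gives p.

3*x*y - 3*y^2 + 2*y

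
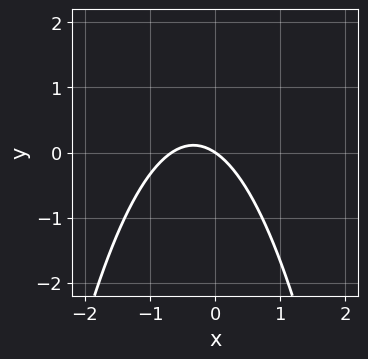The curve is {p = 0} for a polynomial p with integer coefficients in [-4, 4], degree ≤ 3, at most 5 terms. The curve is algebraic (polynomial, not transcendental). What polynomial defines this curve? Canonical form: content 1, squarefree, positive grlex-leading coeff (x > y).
3*x^2 + 2*x + 3*y

(a) deg p = 2. No degree-1 curve has this shape.
(b) Observable constraints: one x-axis crossing is at x = 0; one y-axis crossing is at y = 0.
(c) Putting this together gives p.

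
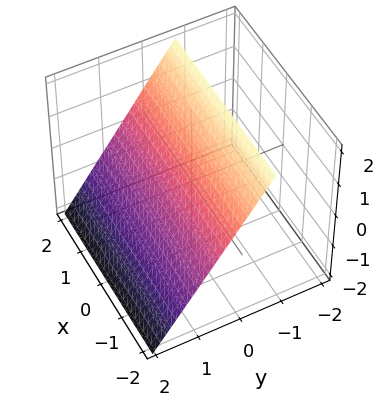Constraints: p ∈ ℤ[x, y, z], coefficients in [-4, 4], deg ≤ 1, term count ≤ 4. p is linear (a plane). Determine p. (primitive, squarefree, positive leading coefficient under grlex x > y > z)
3*y + 2*z - 2

1. deg p = 1. The surface is flat (a plane).
2. Against the integer gridlines: the surface avoids every integer x-axis point in the box; it meets the z-axis at z = 1 (among the integer gridlines).
3. The integer polynomial consistent with all of this is the stated p.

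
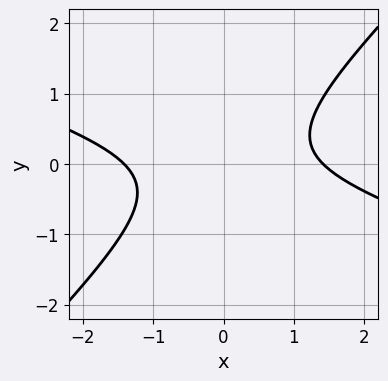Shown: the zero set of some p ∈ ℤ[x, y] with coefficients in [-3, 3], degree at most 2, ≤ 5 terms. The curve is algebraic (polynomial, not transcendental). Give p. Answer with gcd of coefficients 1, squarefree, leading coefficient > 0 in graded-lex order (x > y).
x^2 + 2*x*y - 3*y^2 - 2

(a) The degree is 2 — a generic line meets the curve in up to 2 points.
(b) Observable constraints: it misses every integer gridline on the y-axis.
(c) Fitting integer coefficients to these (and the overall shape) gives p.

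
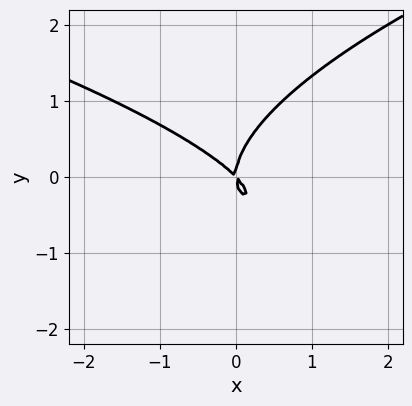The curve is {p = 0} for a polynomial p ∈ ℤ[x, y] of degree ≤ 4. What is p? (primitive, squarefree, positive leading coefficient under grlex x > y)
y^3 - x^2 - x*y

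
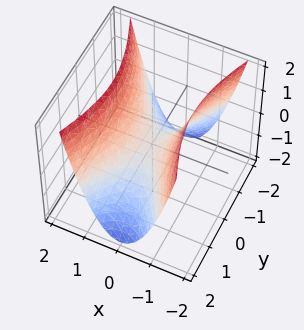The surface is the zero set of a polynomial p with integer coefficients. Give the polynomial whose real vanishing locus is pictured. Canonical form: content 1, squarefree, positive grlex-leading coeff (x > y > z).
(a) deg p = 2. A hyperbolic paraboloid; a quadric.
(b) Symmetries: it's symmetric under x → −x, forcing even powers of x; the y ↦ −y reflection is a symmetry, so y appears only in even powers.
(c) Against the integer gridlines: it meets the y-axis at y = 0 (among the integer gridlines); it crosses the z-axis at the gridline z = 0; it meets the x-axis at x = 0 (among the integer gridlines).
(d) Assembling these constraints gives the stated polynomial.

3*x^2 - y^2 - 2*z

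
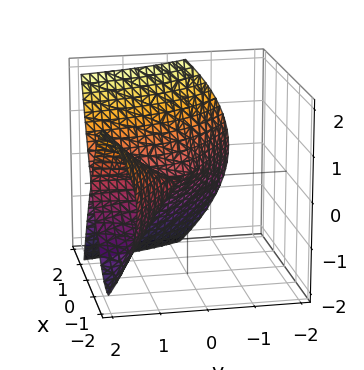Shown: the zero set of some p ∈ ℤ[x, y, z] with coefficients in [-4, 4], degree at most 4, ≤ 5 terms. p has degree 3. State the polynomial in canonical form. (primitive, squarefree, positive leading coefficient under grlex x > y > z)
The degree is 3 — a generic line meets the surface in up to 3 points.
Checking where it meets the axes: the visible y-axis segment lies entirely on the surface; it meets the z-axis at z = 0 (among the integer gridlines); one x-axis crossing is at x = 0.
Together with the visible shape, these determine p as stated.

2*x^3 + 3*x^2*y - 3*z^2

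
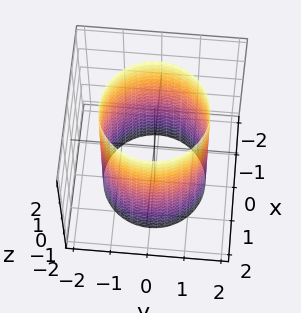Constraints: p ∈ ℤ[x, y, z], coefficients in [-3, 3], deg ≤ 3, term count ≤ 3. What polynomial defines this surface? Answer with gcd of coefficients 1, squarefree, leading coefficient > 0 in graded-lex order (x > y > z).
x^2 + y^2 - 2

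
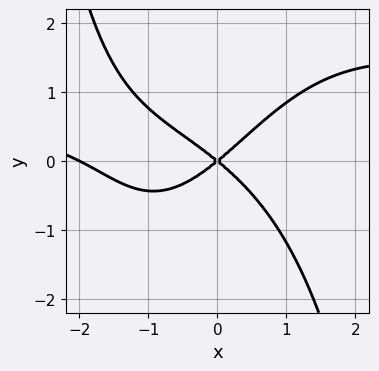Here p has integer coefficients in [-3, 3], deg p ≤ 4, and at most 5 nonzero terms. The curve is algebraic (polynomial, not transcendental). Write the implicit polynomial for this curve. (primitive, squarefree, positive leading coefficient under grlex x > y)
x^3*y - x^3 - 2*x^2 + 3*y^2

deg p = 4. A generic line meets the curve in up to 4 points.
From the axis intercepts and sections: it crosses the y-axis at the gridline y = 0; the x-axis gridline crossings are at x ∈ {-2, 0}.
Matching integer coefficients to the picture gives p.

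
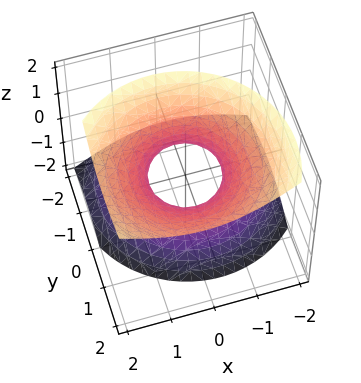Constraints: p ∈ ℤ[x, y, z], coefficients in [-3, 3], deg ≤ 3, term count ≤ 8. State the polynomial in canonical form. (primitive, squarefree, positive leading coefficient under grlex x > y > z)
3*x^2 - x*z + 3*y^2 - 3*y*z - 3*z^2 - 2

deg p = 2.
Observable constraints: it misses every integer gridline on the z-axis.
Assembling these constraints gives the stated polynomial.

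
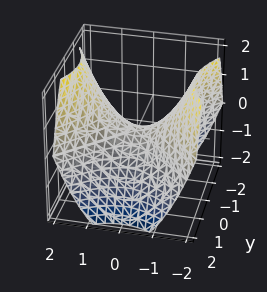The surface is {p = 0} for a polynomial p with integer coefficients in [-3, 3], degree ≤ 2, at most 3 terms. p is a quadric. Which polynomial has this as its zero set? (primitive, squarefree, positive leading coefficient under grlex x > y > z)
(a) The degree is 2 — a saddle surface; a quadric.
(b) Symmetries: mirror symmetry x ↦ −x ⇒ only even powers of x; the y ↦ −y reflection is a symmetry, so y appears only in even powers.
(c) From the axis intercepts and sections: it meets the y-axis at y = 0 (among the integer gridlines); it meets the z-axis at z = 0 (among the integer gridlines); one x-axis crossing is at x = 0.
(d) Fitting integer coefficients to these (and the overall shape) gives p.

2*x^2 - 2*y^2 - 3*z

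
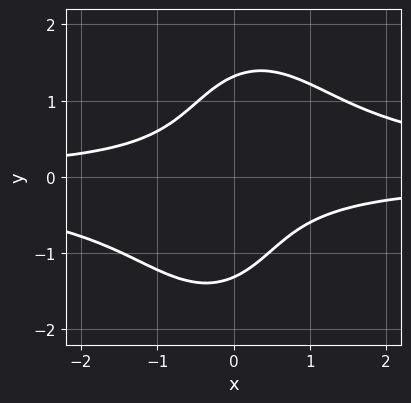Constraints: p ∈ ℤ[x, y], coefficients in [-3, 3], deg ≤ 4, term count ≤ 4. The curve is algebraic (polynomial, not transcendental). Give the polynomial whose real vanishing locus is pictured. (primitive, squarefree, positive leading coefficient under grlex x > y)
3*x^2*y^2 + y^4 - 3*x*y - 3

deg p = 4.
Against the integer gridlines: the curve avoids every integer x-axis point in the box.
These observations pin down the coefficients.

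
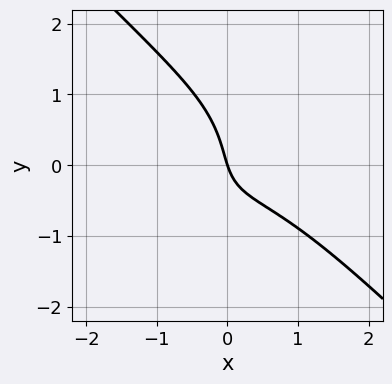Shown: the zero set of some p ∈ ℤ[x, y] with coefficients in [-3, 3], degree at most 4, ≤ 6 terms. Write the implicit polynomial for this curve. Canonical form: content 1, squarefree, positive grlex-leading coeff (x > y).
2*x^3 + 2*y^3 + 3*x*y + 3*x + y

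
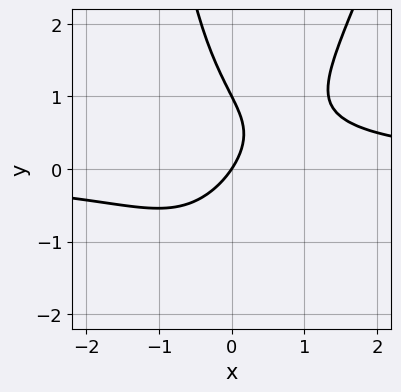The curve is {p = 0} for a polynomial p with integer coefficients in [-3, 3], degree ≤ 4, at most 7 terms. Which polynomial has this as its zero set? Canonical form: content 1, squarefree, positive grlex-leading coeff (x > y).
3*x^2*y - x*y^2 - 2*y^2 - 3*x + 2*y

First, deg p = 3.
Next, checking where it meets the axes: one x-axis crossing is at x = 0; the y-axis gridline crossings are at y ∈ {0, 1}.
Finally, putting this together gives p.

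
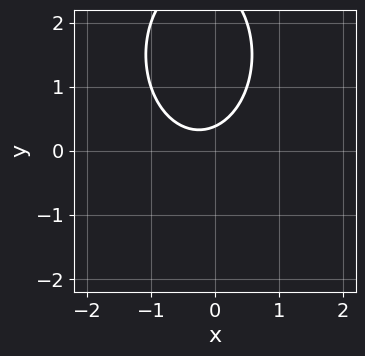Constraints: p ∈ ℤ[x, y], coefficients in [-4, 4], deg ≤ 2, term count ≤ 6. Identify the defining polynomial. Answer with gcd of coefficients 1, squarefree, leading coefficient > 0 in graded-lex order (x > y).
2*x^2 + y^2 + x - 3*y + 1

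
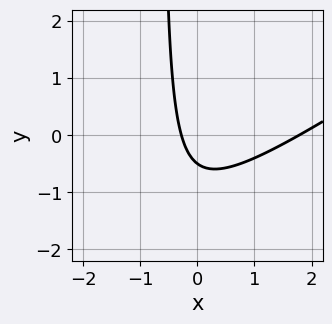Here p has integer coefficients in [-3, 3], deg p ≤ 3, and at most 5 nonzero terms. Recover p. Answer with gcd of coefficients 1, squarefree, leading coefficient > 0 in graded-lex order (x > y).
1. Degree: the shape is more complex than any degree-1 curve, so deg p = 2.
2. Matching integer coefficients to the picture gives p.

2*x^2 - 3*x*y - 3*x - 2*y - 1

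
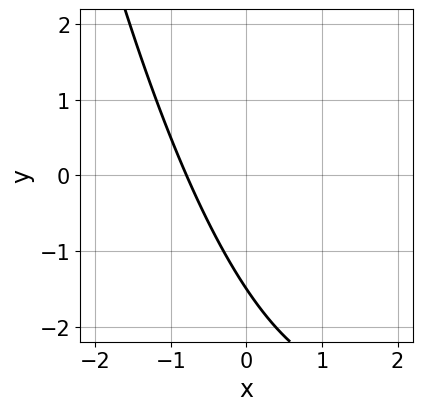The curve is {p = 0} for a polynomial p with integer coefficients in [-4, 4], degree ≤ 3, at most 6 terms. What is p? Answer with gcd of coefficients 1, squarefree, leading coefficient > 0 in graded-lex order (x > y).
First, degree: the shape is more complex than any degree-1 curve, so deg p = 2.
Finally, the integer polynomial consistent with all of this is the stated p.

x^2 - 3*x - 2*y - 3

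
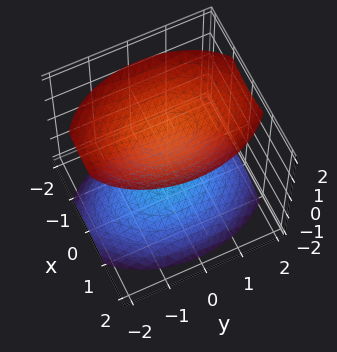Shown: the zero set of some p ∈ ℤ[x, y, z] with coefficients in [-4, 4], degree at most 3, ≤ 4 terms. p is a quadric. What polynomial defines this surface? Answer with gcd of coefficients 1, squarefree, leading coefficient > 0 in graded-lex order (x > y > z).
2*x^2 + y^2 - 2*z^2 + 3

First, I count 2 distinct pieces. They look like related sheets of one shape, so recover p as a whole.
Then, degree: two separate bowl-shaped sheets opening away from each other; a quadric, so deg p = 2.
Then, symmetries: the z ↦ −z reflection is a symmetry, so z appears only in even powers; it's symmetric under y → −y, forcing even powers of y; it's symmetric under x → −x, forcing even powers of x.
Next, from the visible intercepts: it misses every integer gridline on the y-axis; the surface avoids every integer x-axis point in the box.
Finally, putting this together gives p.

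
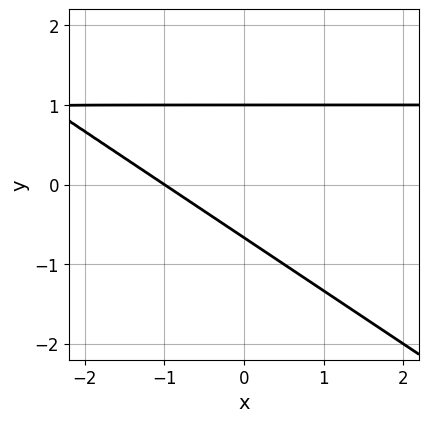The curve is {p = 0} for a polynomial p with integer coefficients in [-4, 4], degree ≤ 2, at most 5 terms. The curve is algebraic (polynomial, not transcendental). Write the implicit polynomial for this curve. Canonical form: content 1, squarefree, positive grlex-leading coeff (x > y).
2*x*y + 3*y^2 - 2*x - y - 2

(a) deg p = 2. No degree-1 curve has this shape.
(b) Reading off the gridlines: it meets the y-axis at y = 1 (among the integer gridlines); it meets the x-axis at x = -1 (among the integer gridlines).
(c) These observations pin down the coefficients.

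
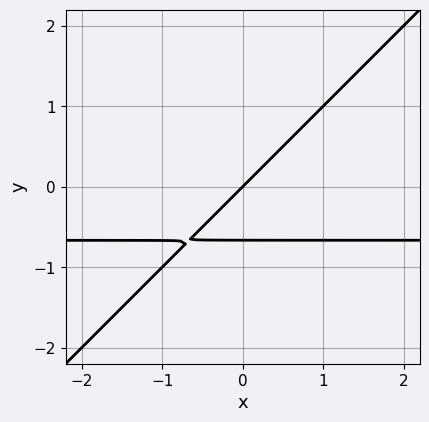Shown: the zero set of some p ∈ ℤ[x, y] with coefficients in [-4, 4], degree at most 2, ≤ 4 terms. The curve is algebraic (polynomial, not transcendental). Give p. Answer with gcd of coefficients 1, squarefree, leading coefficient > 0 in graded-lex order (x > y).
(a) Degree: no degree-1 curve has this shape, so deg p = 2.
(b) From the axis intercepts and sections: it crosses the y-axis at the gridline y = 0; it meets the x-axis at x = 0 (among the integer gridlines).
(c) The integer polynomial consistent with all of this is the stated p.

3*x*y - 3*y^2 + 2*x - 2*y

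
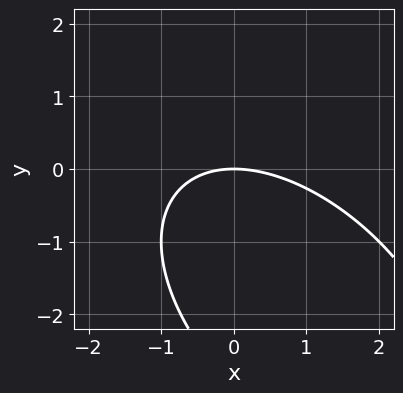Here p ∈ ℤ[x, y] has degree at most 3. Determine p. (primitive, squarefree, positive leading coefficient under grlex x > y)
(a) The degree is 2 — no degree-1 curve has this shape.
(b) From the axis intercepts and sections: it crosses the x-axis at the gridline x = 0; it meets the y-axis at y = 0 (among the integer gridlines).
(c) Together with the visible shape, these determine p as stated.

x^2 + x*y + y^2 + 3*y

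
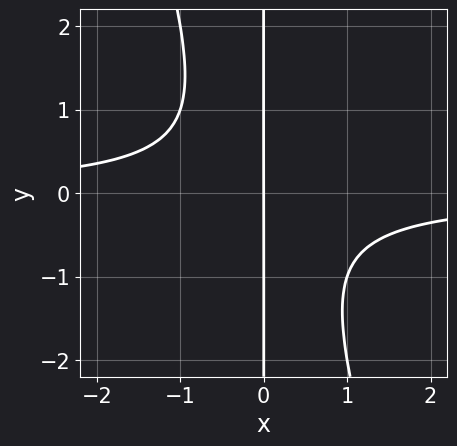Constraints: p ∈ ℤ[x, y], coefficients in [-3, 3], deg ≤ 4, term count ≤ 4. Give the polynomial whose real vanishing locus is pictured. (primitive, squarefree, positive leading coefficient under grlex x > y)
Degree: the shape is more complex than any degree-2 curve, so deg p = 3.
Against the integer gridlines: it crosses the x-axis at the gridline x = 0; the visible y-axis segment lies entirely on the curve.
Assembling these constraints gives the stated polynomial.

3*x^2*y + x*y^2 + 2*x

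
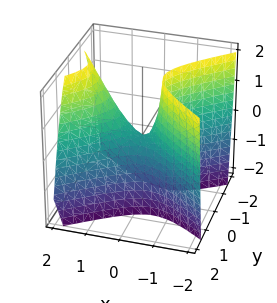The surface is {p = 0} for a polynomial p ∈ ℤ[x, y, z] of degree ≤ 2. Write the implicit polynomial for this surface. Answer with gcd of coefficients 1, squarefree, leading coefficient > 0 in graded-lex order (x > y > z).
2*x^2 - x*z - 3*y^2 - z

First, the degree is 2 — no degree-1 surface has this shape.
Next, reading off the gridlines: it crosses the x-axis at the gridline x = 0; one y-axis crossing is at y = 0; it meets the z-axis at z = 0 (among the integer gridlines).
Finally, together with the visible shape, these determine p as stated.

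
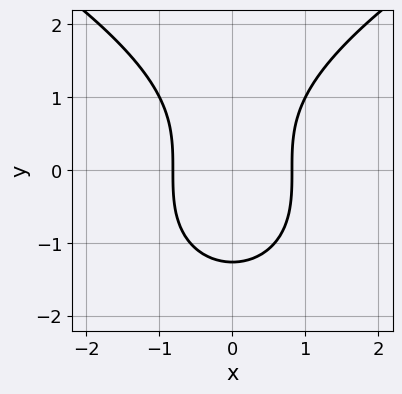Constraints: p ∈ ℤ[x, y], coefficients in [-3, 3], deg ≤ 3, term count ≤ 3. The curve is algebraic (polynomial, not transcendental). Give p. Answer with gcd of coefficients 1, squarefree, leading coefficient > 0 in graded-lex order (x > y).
y^3 - 3*x^2 + 2

1. The degree is 3 — a generic line meets the curve in up to 3 points.
2. Symmetries: it's symmetric under x → −x, forcing even powers of x.
3. Assembling these constraints gives the stated polynomial.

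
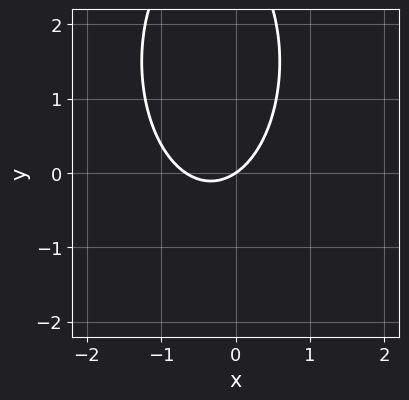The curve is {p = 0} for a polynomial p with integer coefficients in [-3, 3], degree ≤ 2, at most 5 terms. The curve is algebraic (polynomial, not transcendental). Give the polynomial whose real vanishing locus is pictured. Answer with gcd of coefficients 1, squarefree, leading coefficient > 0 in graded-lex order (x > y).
3*x^2 + y^2 + 2*x - 3*y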